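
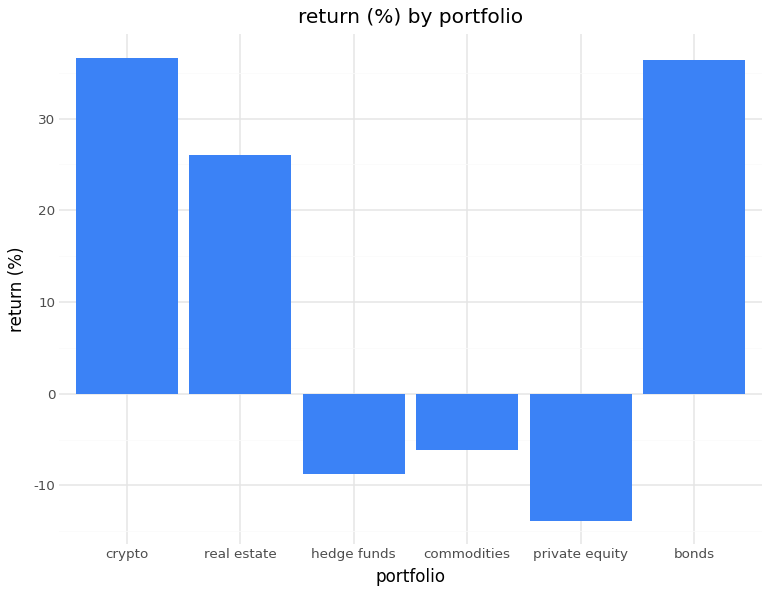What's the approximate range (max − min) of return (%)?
Max crypto ≈ 35, min private equity ≈ -15; range ≈ 50.

≈ 50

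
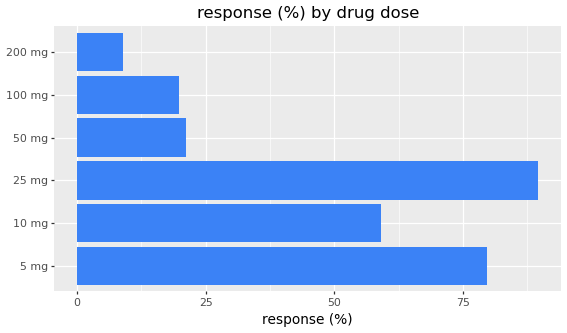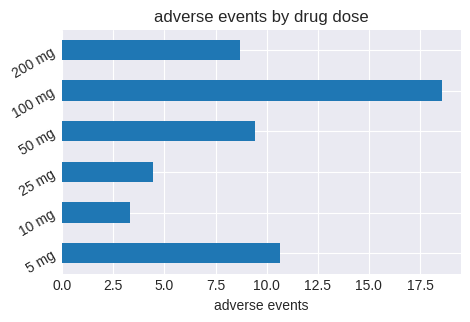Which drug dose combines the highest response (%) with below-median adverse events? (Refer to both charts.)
25 mg

Chart 2 median adverse events ≈ 10; below-median drug doses: 10 mg, 25 mg, 200 mg. Among those, 25 mg has the highest response (%) (≈ 90).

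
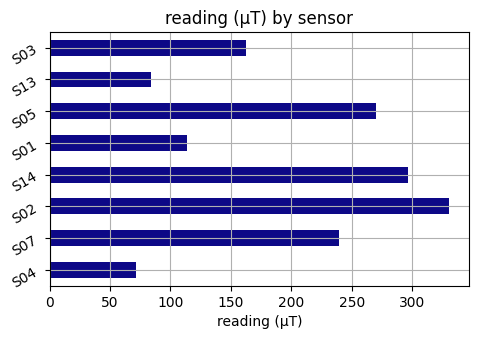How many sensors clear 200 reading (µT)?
4

Above 200: S07, S02, S14, S05.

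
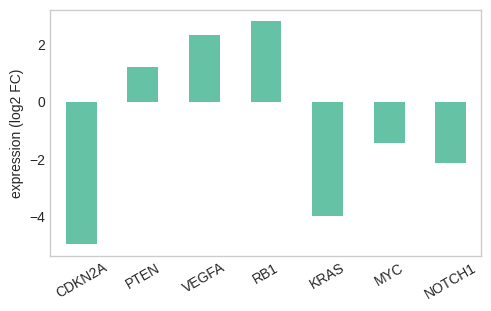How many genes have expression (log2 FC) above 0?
3

Above 0: PTEN, VEGFA, RB1.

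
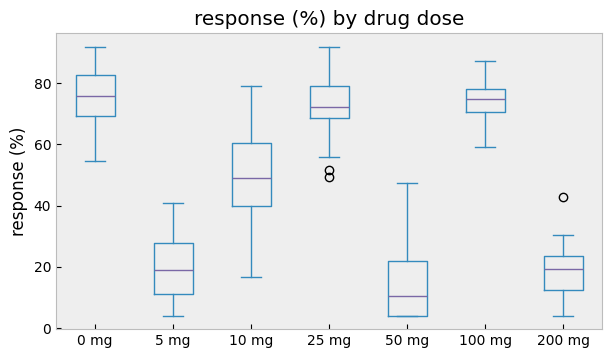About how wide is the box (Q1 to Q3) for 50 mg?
≈ 20

Q3 ≈ 20, Q1 ≈ 0; IQR ≈ 20.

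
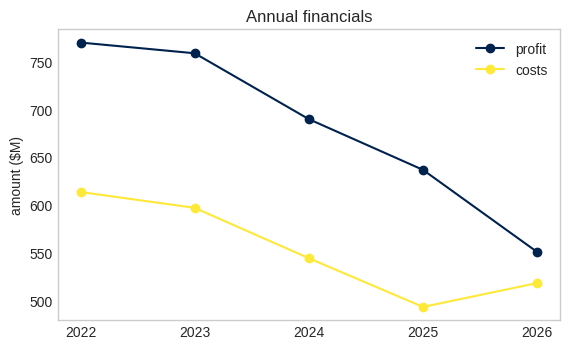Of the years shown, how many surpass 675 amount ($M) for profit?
Above 675: 2022, 2023, 2024.

3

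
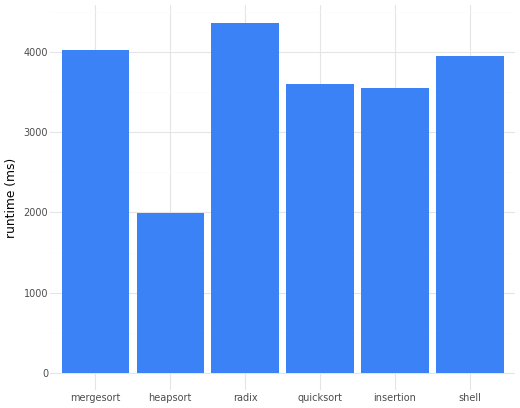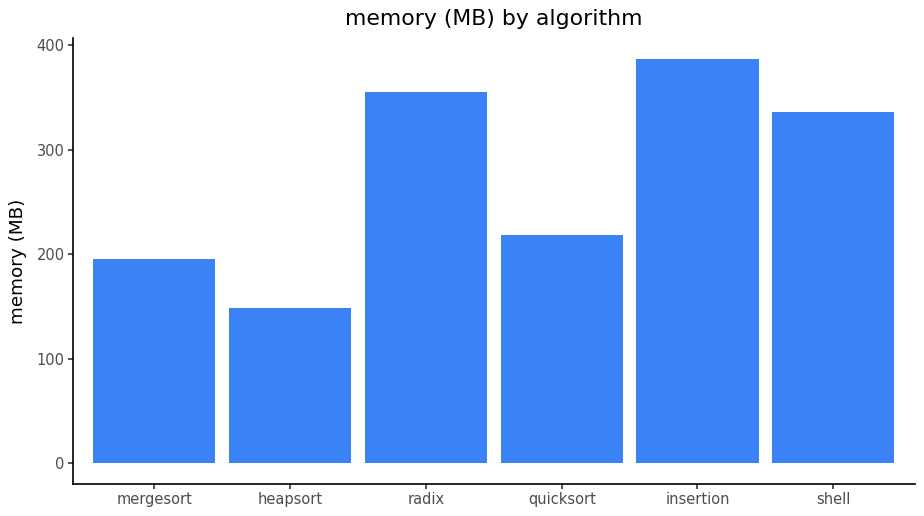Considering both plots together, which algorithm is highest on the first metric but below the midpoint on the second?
Chart 2 median memory (MB) ≈ 300; below-median algorithms: mergesort, heapsort, quicksort. Among those, mergesort has the highest runtime (ms) (≈ 4000).

mergesort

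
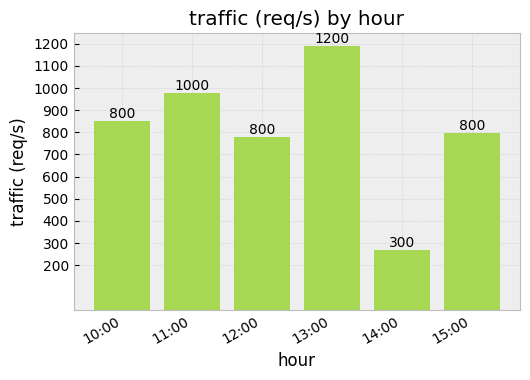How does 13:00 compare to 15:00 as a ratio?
13:00 ≈ 1200, 15:00 ≈ 800; 1200/800 ≈ 1.5.

≈ 1.5×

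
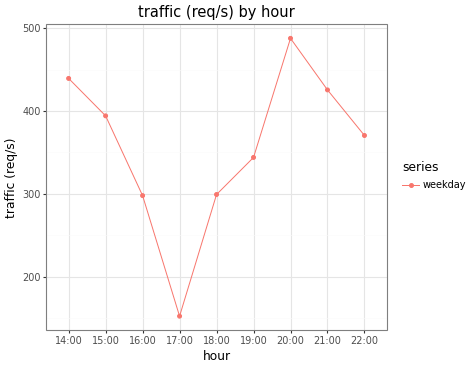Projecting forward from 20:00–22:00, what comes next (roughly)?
Last three: 500, 450, 350 → slope ≈ -75/step → next ≈ 275.

≈ 275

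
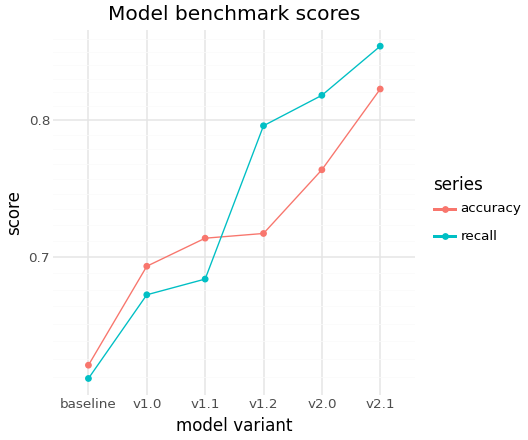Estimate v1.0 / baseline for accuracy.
v1.0 ≈ 0.70, baseline ≈ 0.62; 0.70/0.62 ≈ 1.13.

≈ 1.13×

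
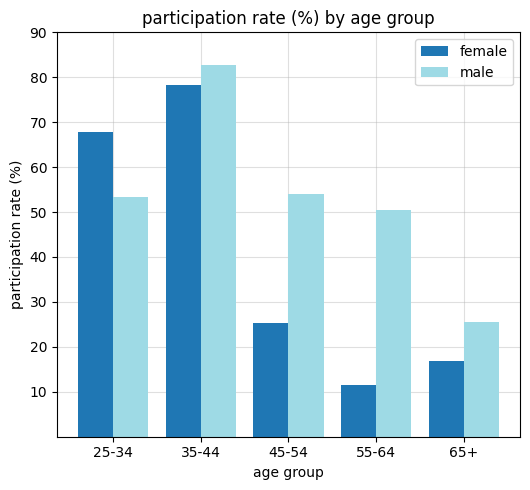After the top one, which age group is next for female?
Top 3 for female: 35-44 ≈ 80, 25-34 ≈ 70, 45-54 ≈ 30.

25-34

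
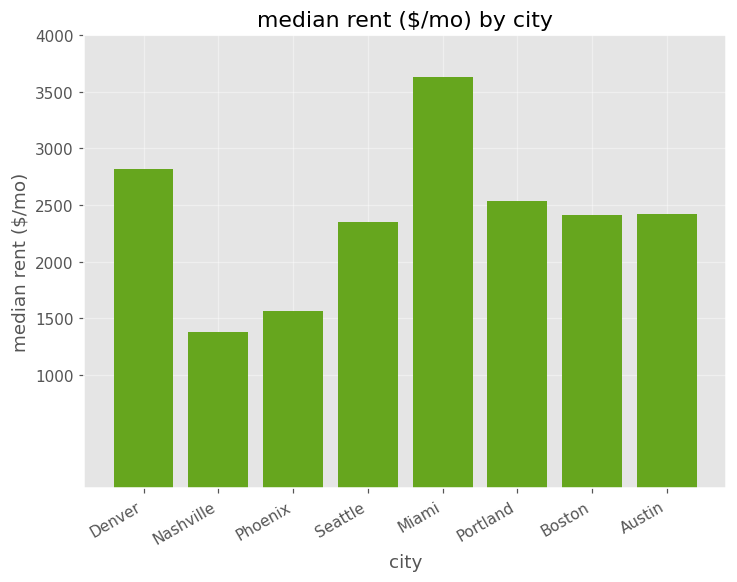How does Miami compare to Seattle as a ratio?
≈ 1.4×

Miami ≈ 3500, Seattle ≈ 2500; 3500/2500 ≈ 1.4.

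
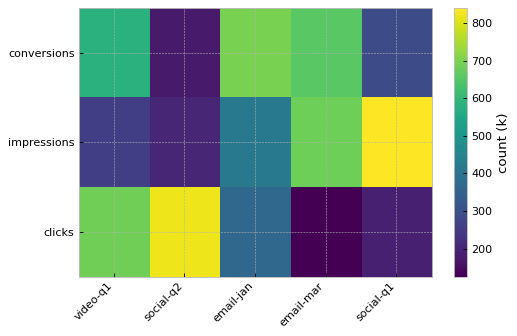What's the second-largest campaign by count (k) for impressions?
Top 3 for impressions: social-q1 ≈ 800, email-mar ≈ 700, email-jan ≈ 400.

email-mar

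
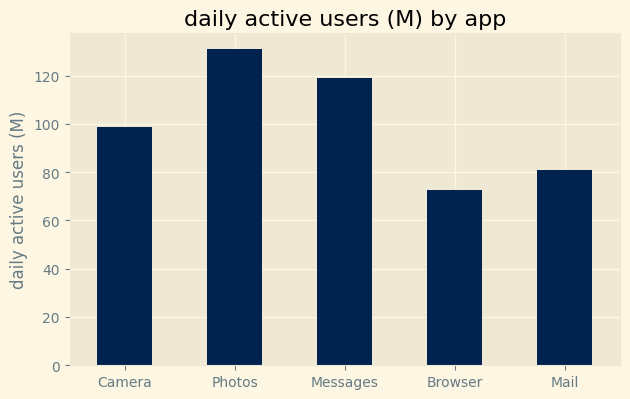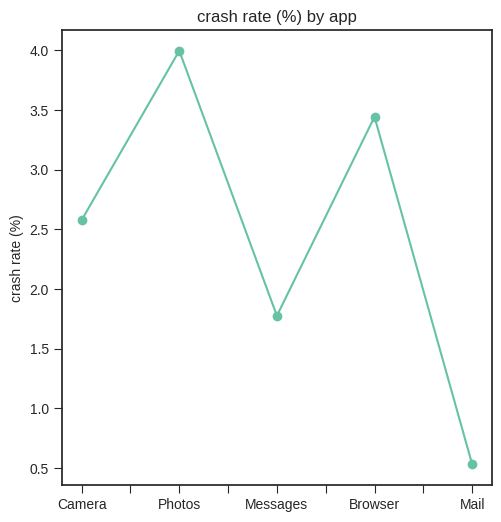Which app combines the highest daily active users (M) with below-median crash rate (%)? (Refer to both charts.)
Chart 2 median crash rate (%) ≈ 2.5; below-median apps: Messages, Mail. Among those, Messages has the highest daily active users (M) (≈ 120).

Messages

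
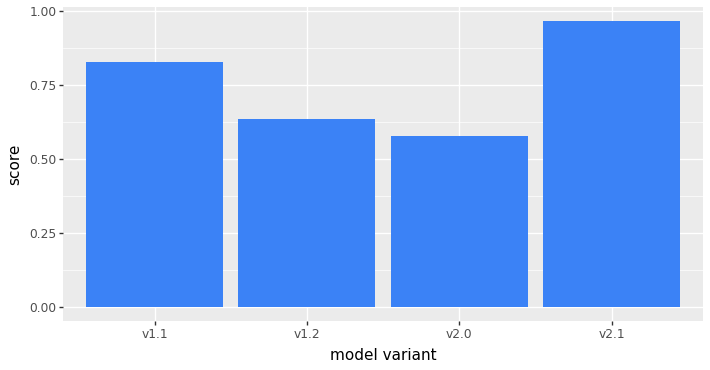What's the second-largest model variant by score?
v1.1

Top 3: v2.1 ≈ 1.0, v1.1 ≈ 0.8, v1.2 ≈ 0.6.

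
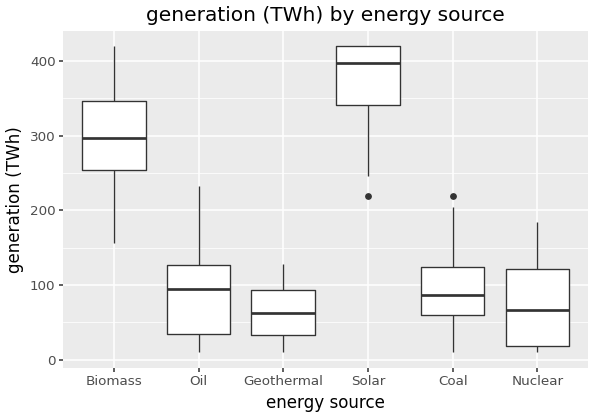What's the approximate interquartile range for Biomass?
≈ 100

Q3 ≈ 350, Q1 ≈ 250; IQR ≈ 100.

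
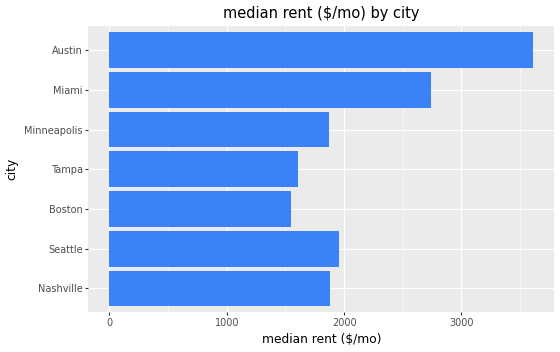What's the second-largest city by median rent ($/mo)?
Top 3: Austin ≈ 3500, Miami ≈ 2500, Seattle ≈ 2000.

Miami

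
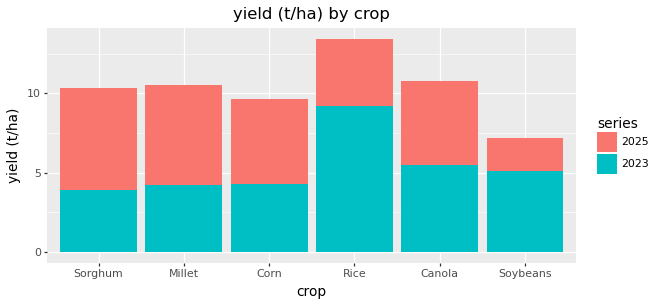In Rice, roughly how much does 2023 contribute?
2023 top ≈ 10, bottom ≈ 0; segment ≈ 10.

≈ 10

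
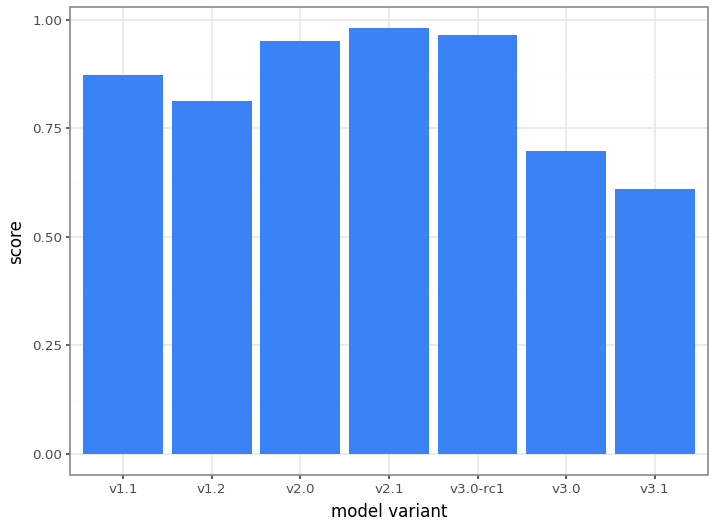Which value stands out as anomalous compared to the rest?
v3.1

v3.1 ≈ 0.6; the rest sit between ≈ 0.7 and ≈ 1.0.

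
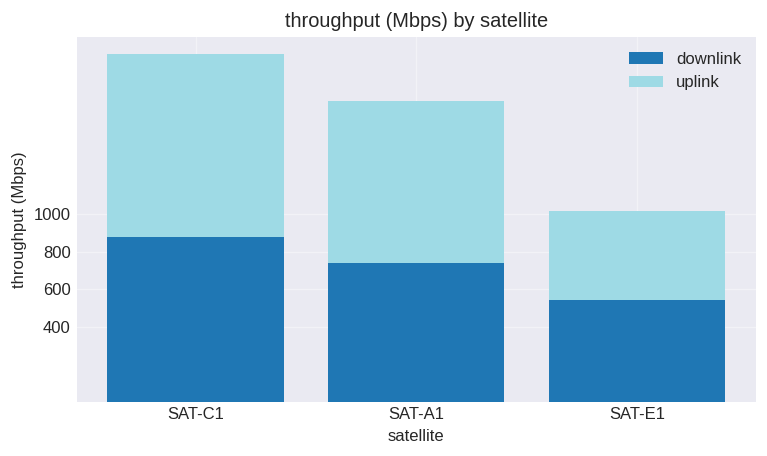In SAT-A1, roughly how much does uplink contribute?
uplink top ≈ 1600, bottom ≈ 800; segment ≈ 800.

≈ 800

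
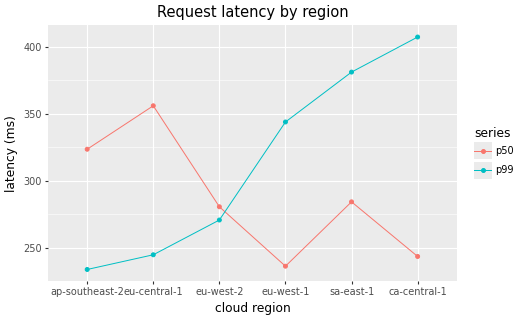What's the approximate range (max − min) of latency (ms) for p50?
≈ 120

Max eu-central-1 ≈ 360, min eu-west-1 ≈ 240; range ≈ 120.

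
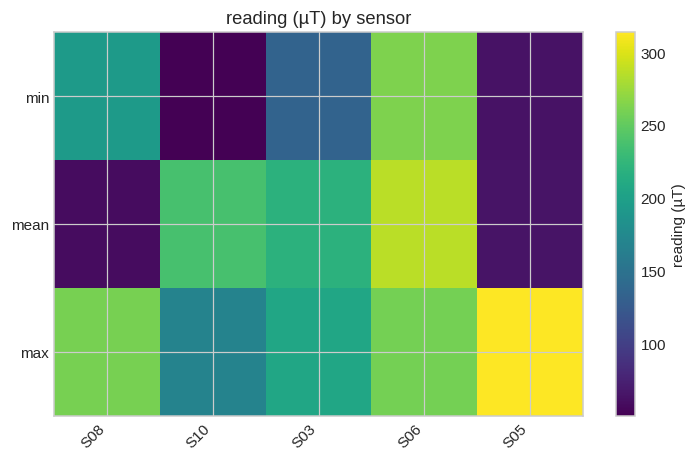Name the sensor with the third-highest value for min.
S03

Top 4 for min: S06 ≈ 275, S08 ≈ 200, S03 ≈ 125, S05 ≈ 75.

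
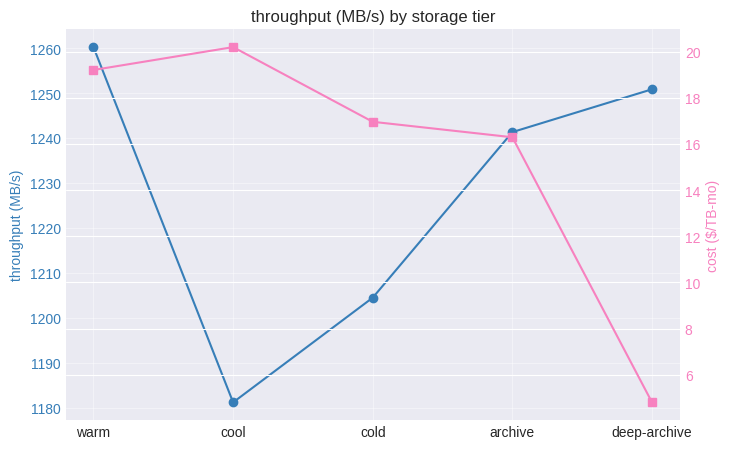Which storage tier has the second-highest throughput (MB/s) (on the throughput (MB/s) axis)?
deep-archive

Top 3 (on the throughput (MB/s) axis): warm ≈ 1260, deep-archive ≈ 1250, archive ≈ 1240.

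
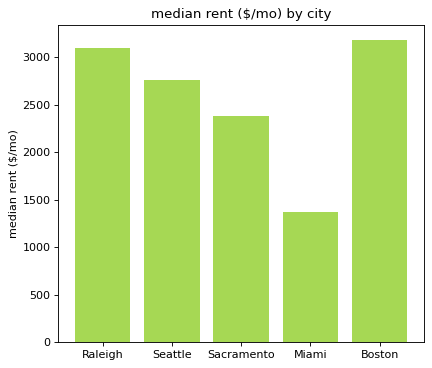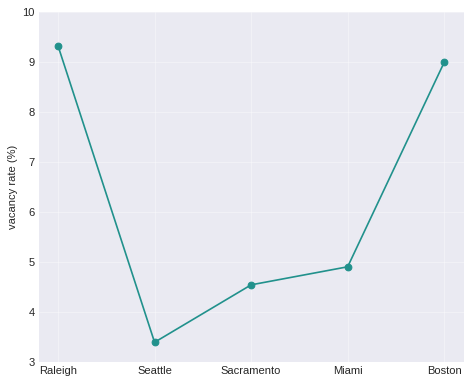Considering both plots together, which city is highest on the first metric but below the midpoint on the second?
Chart 2 median vacancy rate (%) ≈ 5; below-median cities: Seattle, Sacramento. Among those, Seattle has the highest median rent ($/mo) (≈ 3000).

Seattle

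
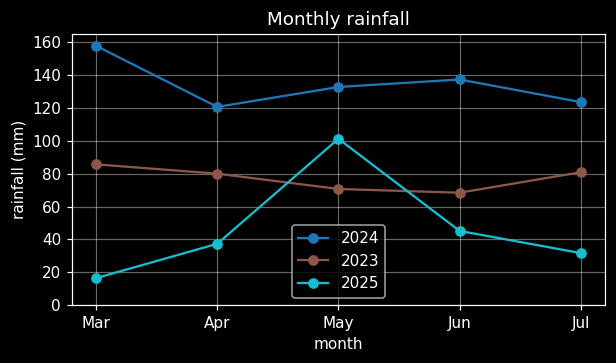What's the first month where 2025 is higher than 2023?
May

Apr: 2025 ≈ 40 vs 2023 ≈ 80 (not yet); May: 2025 ≈ 100 vs 2023 ≈ 80 (first crossover).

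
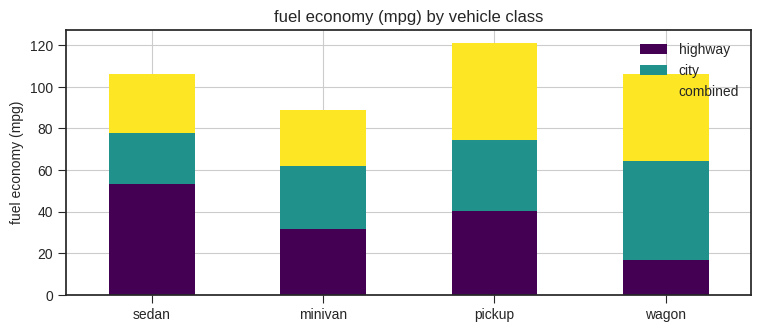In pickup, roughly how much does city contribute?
city top ≈ 80, bottom ≈ 40; segment ≈ 40.

≈ 40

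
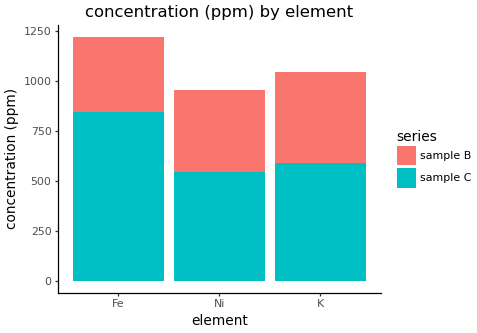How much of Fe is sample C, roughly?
sample C top ≈ 800, bottom ≈ 0; segment ≈ 800.

≈ 800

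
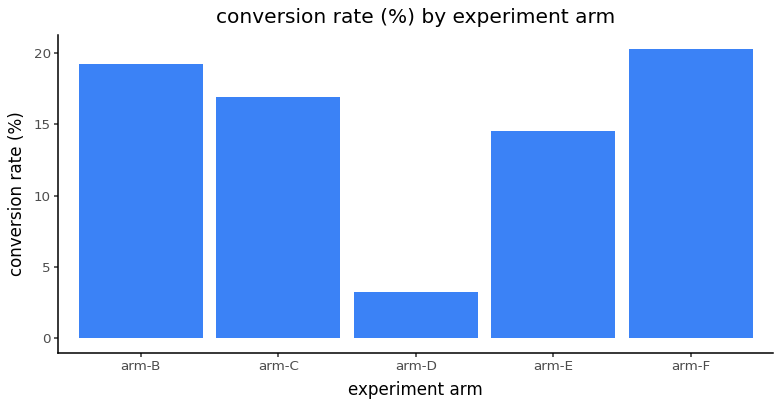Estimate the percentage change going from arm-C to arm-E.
arm-C ≈ 16, arm-E ≈ 14; (14 − 16) / 16 ≈ -12.5%.

≈ -12.5%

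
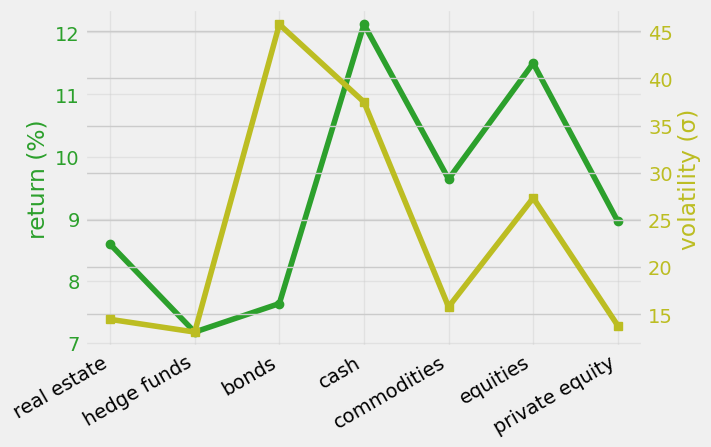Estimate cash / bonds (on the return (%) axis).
cash ≈ 12.0, bonds ≈ 7.5; 12.0/7.5 ≈ 1.6.

≈ 1.6×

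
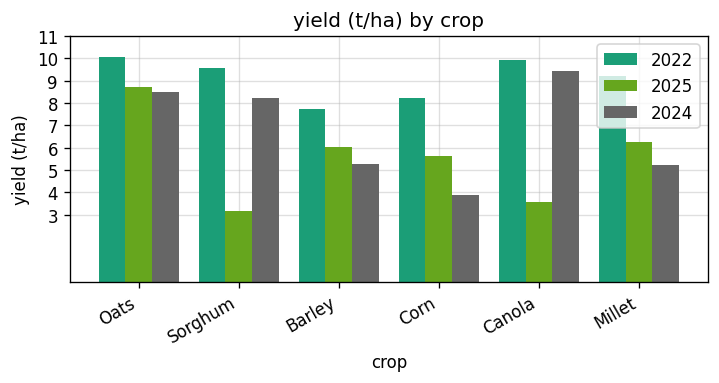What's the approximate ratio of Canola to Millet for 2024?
Canola ≈ 9, Millet ≈ 5; 9/5 ≈ 1.8.

≈ 1.8×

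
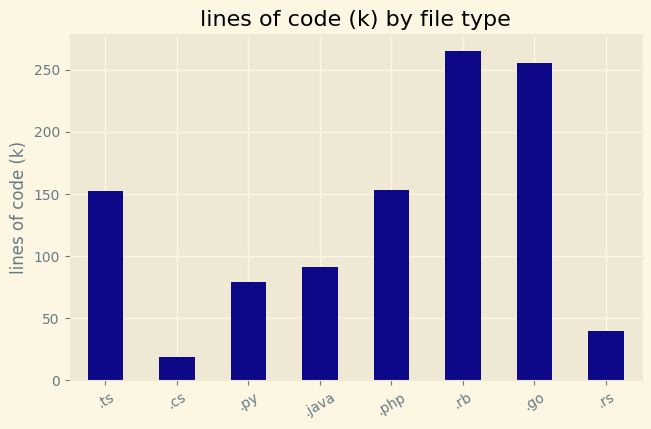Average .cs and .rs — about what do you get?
≈ 38

(25 + 50) / 2 ≈ 38.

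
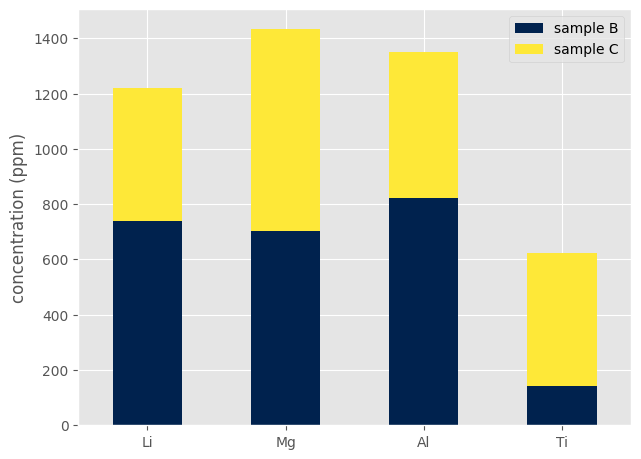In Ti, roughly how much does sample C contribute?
sample C top ≈ 600, bottom ≈ 200; segment ≈ 400.

≈ 400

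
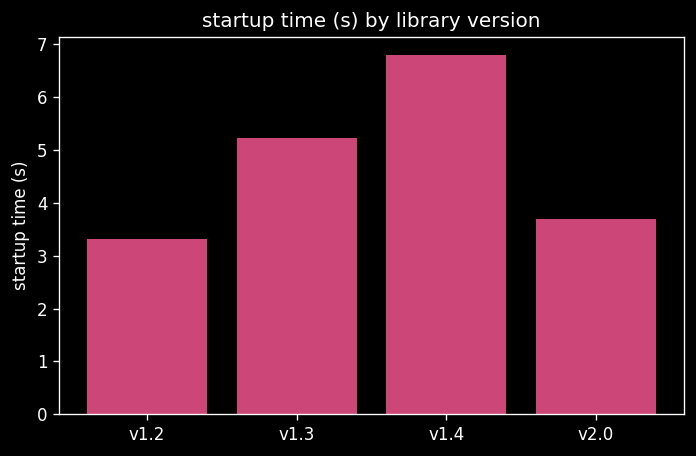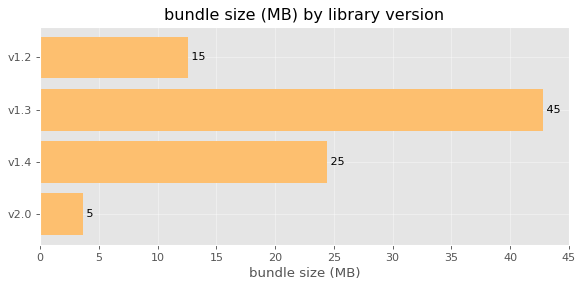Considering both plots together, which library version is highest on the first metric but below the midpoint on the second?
Chart 2 median bundle size (MB) ≈ 20; below-median library versions: v1.2, v2.0. Among those, v2.0 has the highest startup time (s) (≈ 4).

v2.0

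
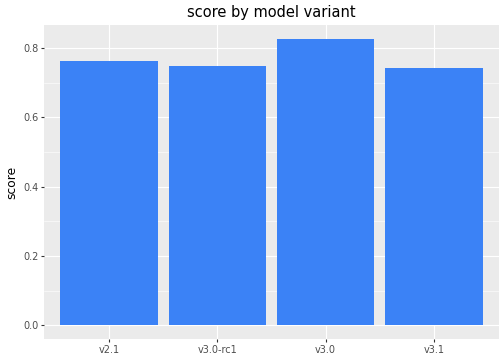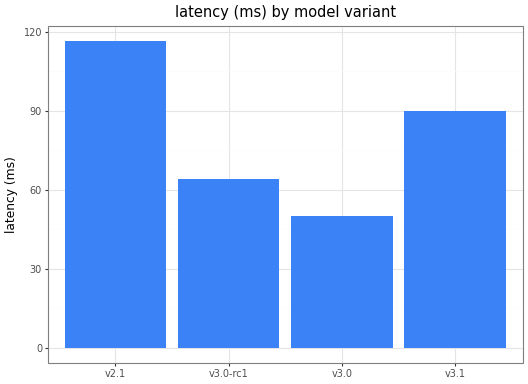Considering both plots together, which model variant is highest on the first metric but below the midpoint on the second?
Chart 2 median latency (ms) ≈ 80; below-median model variants: v3.0-rc1, v3.0. Among those, v3.0 has the highest score (≈ 0.8).

v3.0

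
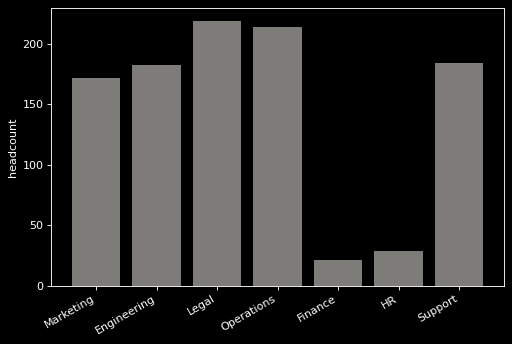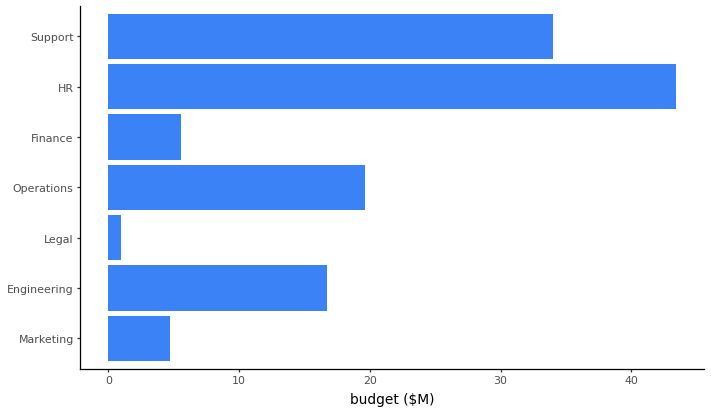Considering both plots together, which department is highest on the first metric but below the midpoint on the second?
Chart 2 median budget ($M) ≈ 15; below-median departments: Marketing, Legal, Finance. Among those, Legal has the highest headcount (≈ 225).

Legal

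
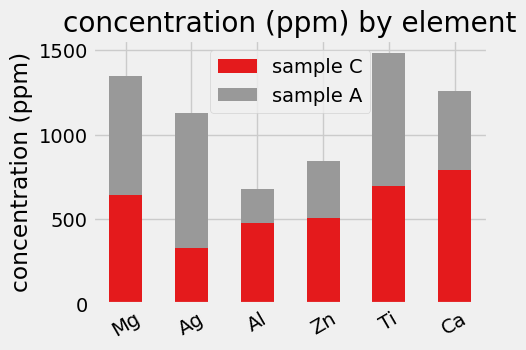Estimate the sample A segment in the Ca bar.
≈ 400

sample A top ≈ 1200, bottom ≈ 800; segment ≈ 400.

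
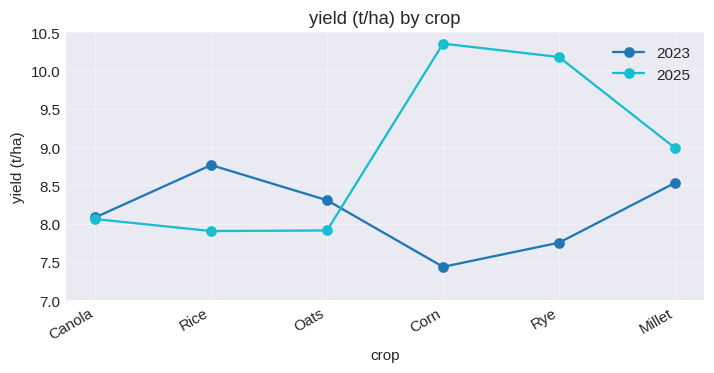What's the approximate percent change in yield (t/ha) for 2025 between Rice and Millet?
≈ +12.5%

Rice ≈ 8.0, Millet ≈ 9.0; (9.0 − 8.0) / 8.0 ≈ +12.5%.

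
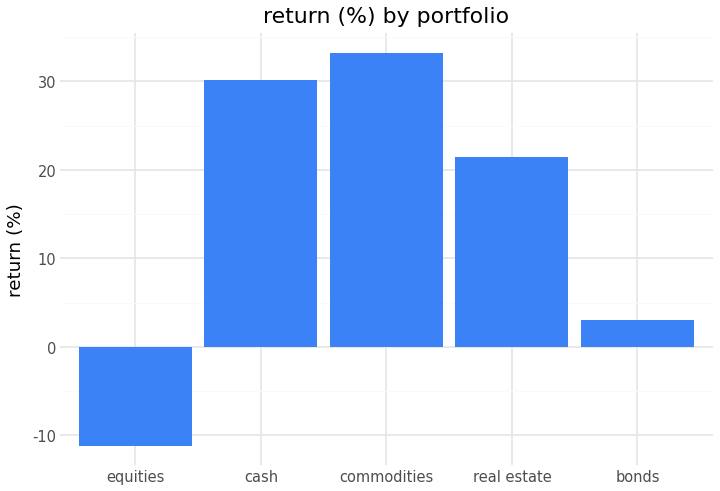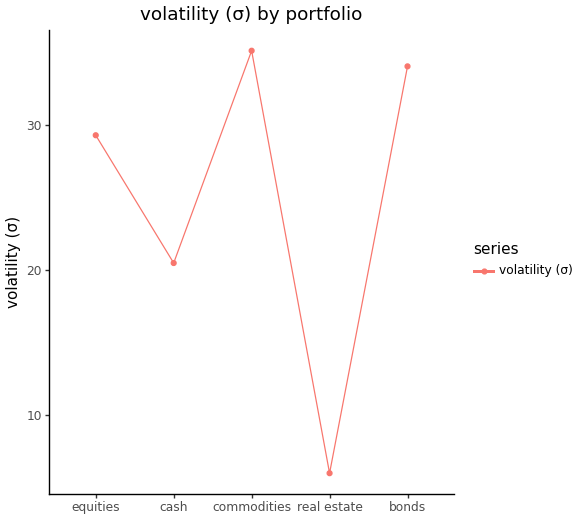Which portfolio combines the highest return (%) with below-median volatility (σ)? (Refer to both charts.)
Chart 2 median volatility (σ) ≈ 30; below-median portfolios: cash, real estate. Among those, cash has the highest return (%) (≈ 30).

cash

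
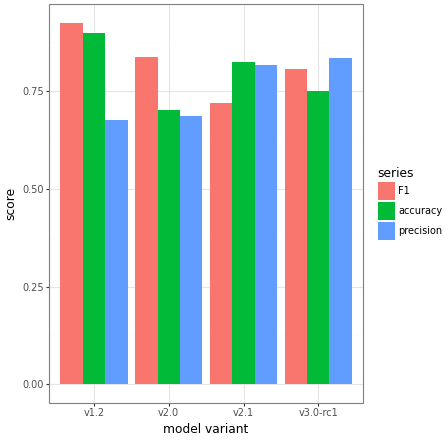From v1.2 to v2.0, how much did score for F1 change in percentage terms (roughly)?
v1.2 ≈ 0.9, v2.0 ≈ 0.8; (0.8 − 0.9) / 0.9 ≈ -11.1%.

≈ -11.1%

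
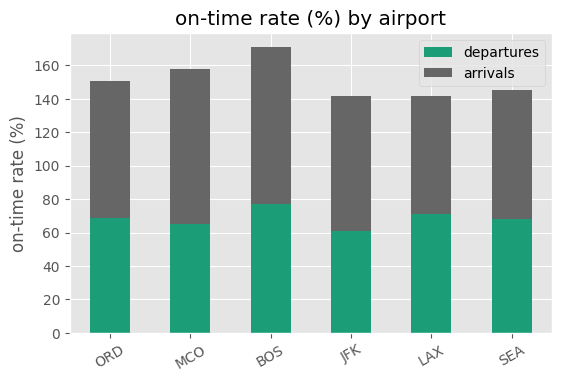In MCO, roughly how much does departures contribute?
departures top ≈ 60, bottom ≈ 0; segment ≈ 60.

≈ 60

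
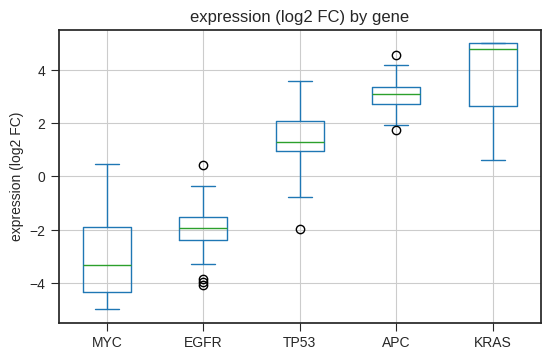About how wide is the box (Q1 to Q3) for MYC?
Q3 ≈ -2, Q1 ≈ -4; IQR ≈ 2.

≈ 2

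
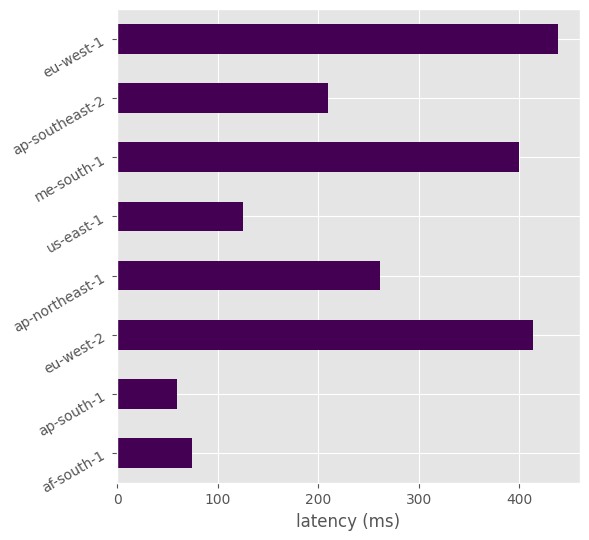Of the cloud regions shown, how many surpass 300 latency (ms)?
3

Above 300: eu-west-2, me-south-1, eu-west-1.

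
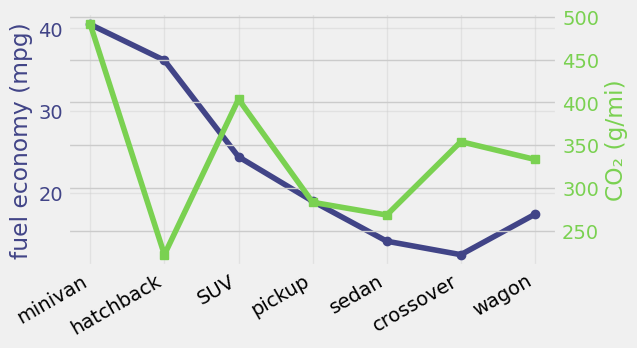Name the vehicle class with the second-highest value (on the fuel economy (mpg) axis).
hatchback

Top 3 (on the fuel economy (mpg) axis): minivan ≈ 40, hatchback ≈ 35, SUV ≈ 25.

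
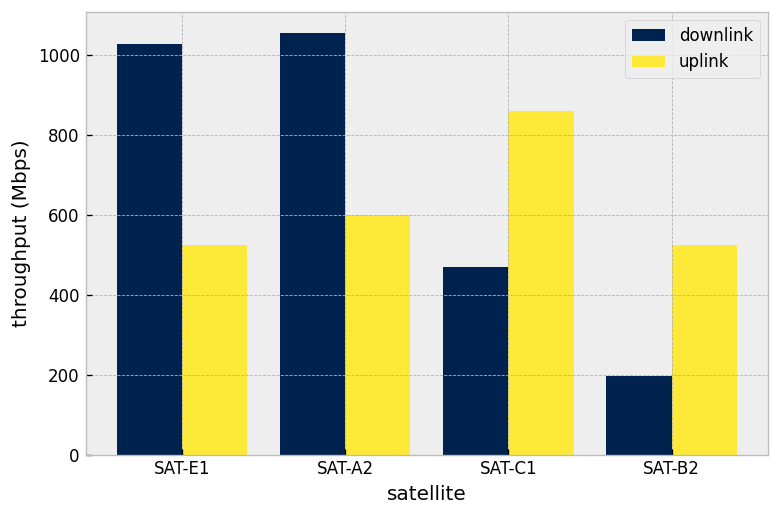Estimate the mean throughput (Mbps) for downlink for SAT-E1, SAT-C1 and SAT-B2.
(1000 + 500 + 200) / 3 ≈ 567.

≈ 567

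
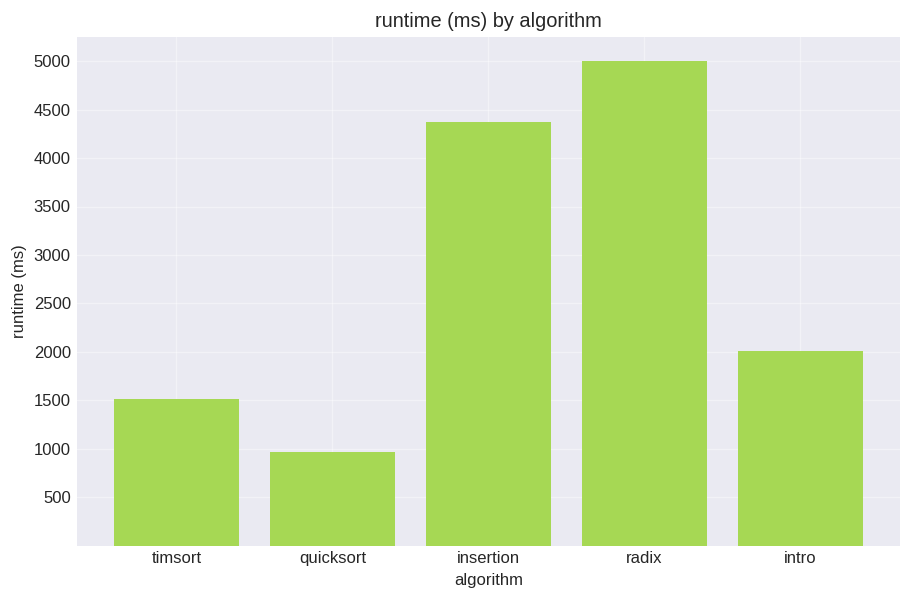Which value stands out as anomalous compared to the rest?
radix ≈ 5000; the rest sit between ≈ 1000 and ≈ 4500.

radix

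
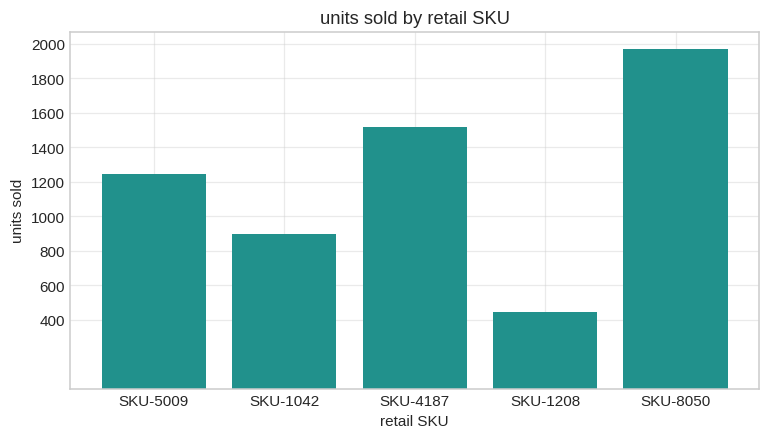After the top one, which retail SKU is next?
SKU-4187

Top 3: SKU-8050 ≈ 2000, SKU-4187 ≈ 1600, SKU-5009 ≈ 1200.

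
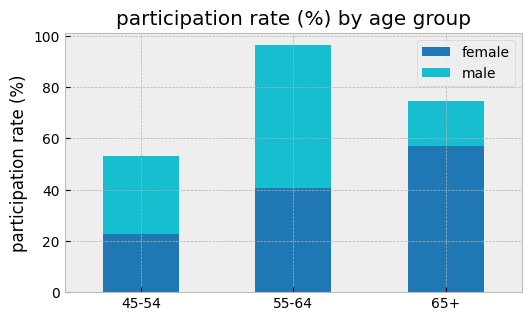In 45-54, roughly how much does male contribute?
≈ 30

male top ≈ 50, bottom ≈ 20; segment ≈ 30.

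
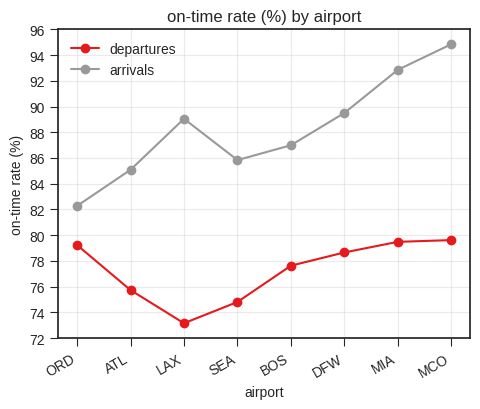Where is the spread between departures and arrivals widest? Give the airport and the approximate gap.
LAX: departures ≈ 74, arrivals ≈ 90 → gap ≈ 16. Next-largest (MCO) is only ≈ 14.

LAX, ≈ 16 %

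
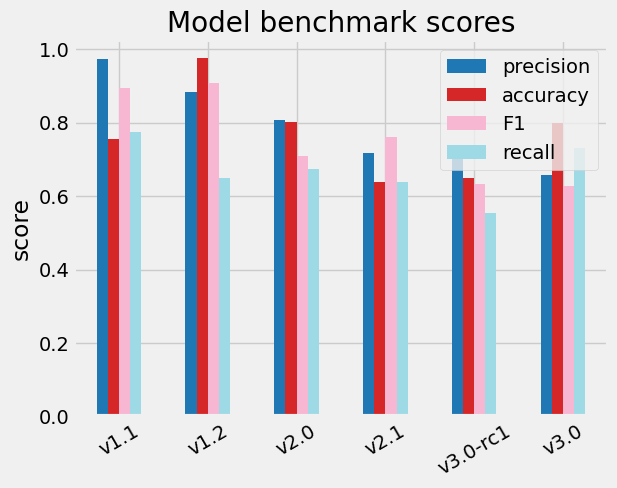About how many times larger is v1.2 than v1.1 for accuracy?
≈ 1.25×

v1.2 ≈ 1.0, v1.1 ≈ 0.8; 1.0/0.8 ≈ 1.25.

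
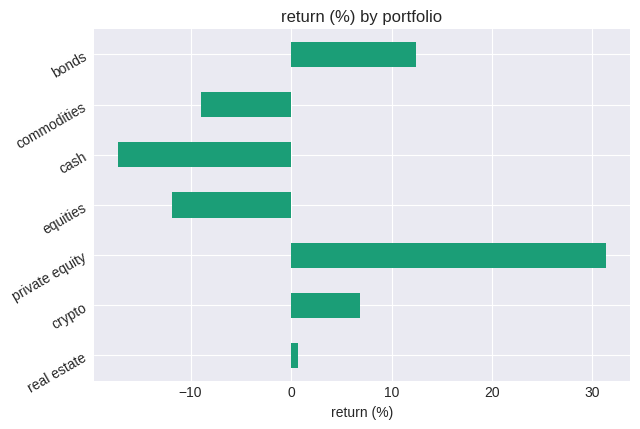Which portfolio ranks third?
Top 4: private equity ≈ 30, bonds ≈ 10, crypto ≈ 5, real estate ≈ 0.

crypto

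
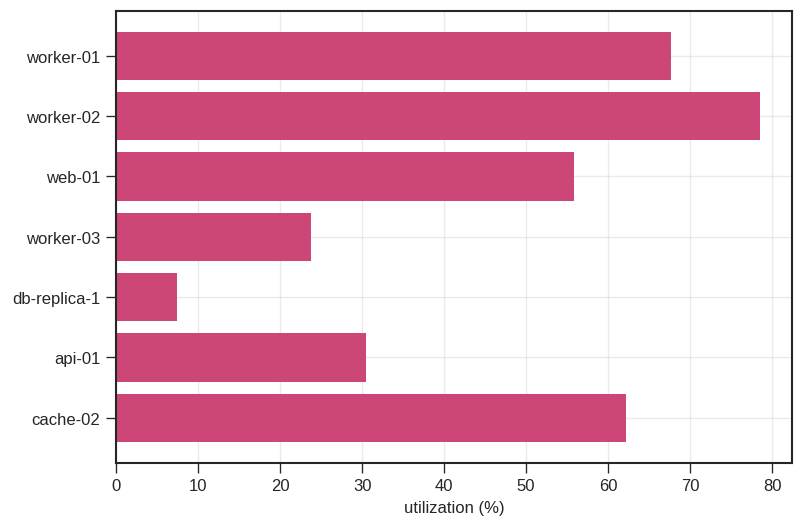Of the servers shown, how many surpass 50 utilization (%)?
4

Above 50: worker-01, worker-02, web-01, cache-02.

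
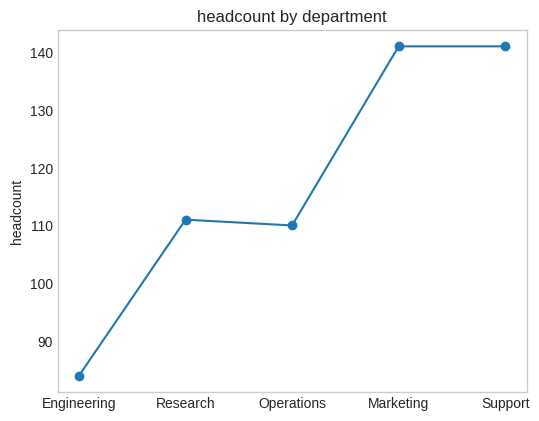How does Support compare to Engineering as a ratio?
≈ 1.65×

Support ≈ 140, Engineering ≈ 85; 140/85 ≈ 1.65.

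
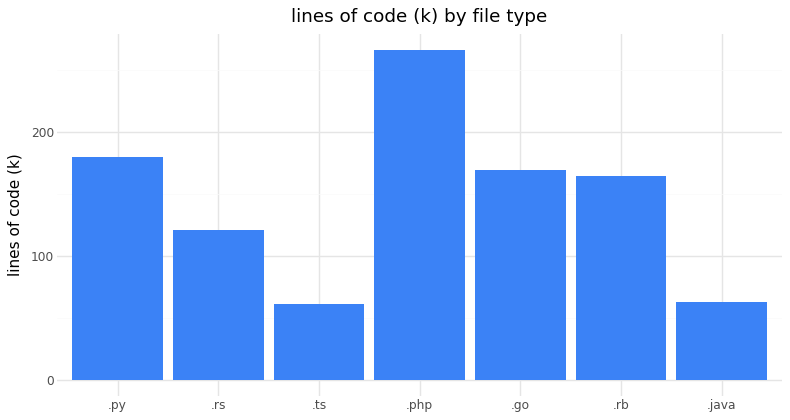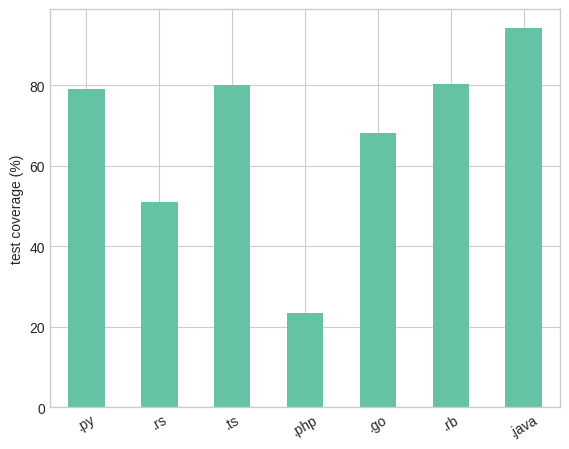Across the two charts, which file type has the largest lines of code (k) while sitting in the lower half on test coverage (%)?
.php

Chart 2 median test coverage (%) ≈ 80; below-median file types: .rs, .php, .go. Among those, .php has the highest lines of code (k) (≈ 275).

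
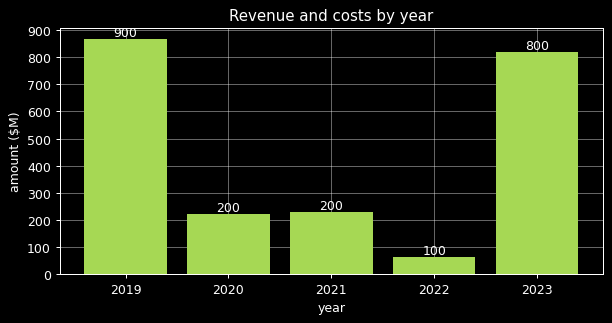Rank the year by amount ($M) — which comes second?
Top 3: 2019 ≈ 900, 2023 ≈ 800, 2021 ≈ 200.

2023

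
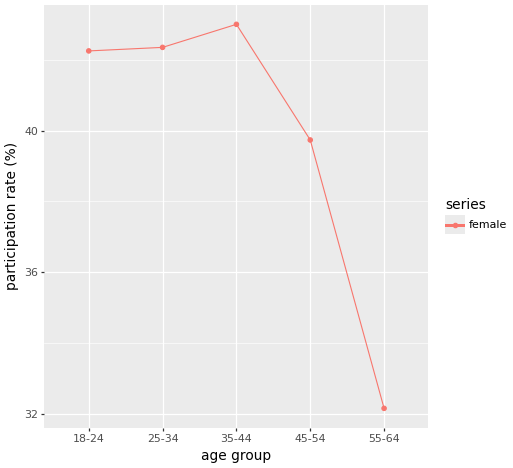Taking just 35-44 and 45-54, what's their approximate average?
≈ 42

(43 + 40) / 2 ≈ 42.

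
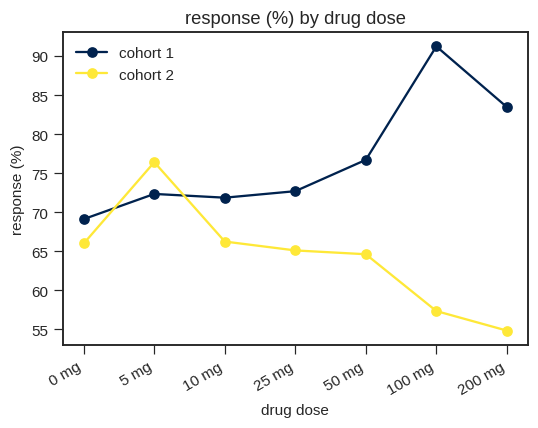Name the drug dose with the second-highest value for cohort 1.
Top 3 for cohort 1: 100 mg ≈ 90, 200 mg ≈ 85, 50 mg ≈ 75.

200 mg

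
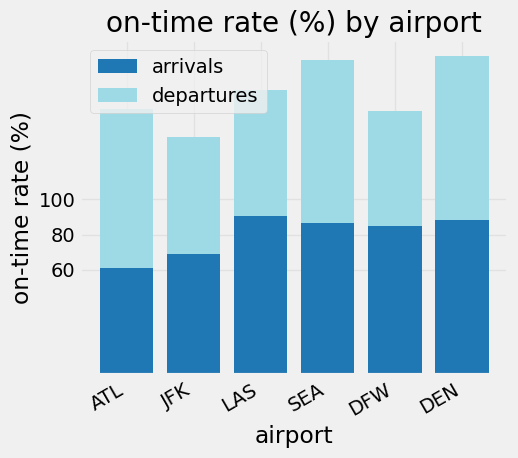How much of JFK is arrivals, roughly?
arrivals top ≈ 60, bottom ≈ 0; segment ≈ 60.

≈ 60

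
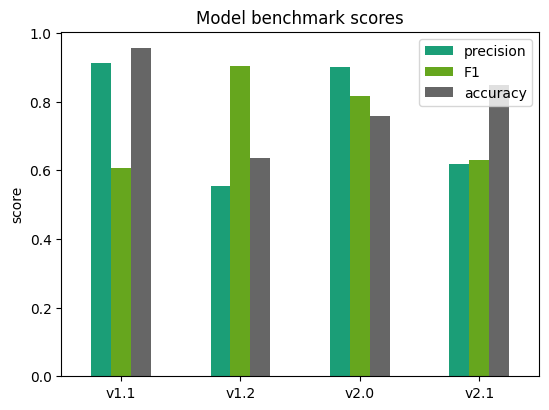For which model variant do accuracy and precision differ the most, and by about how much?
v2.1: accuracy ≈ 0.8, precision ≈ 0.6 → gap ≈ 0.2. Next-largest (v2.0) is only ≈ 0.1.

v2.1, ≈ 0.2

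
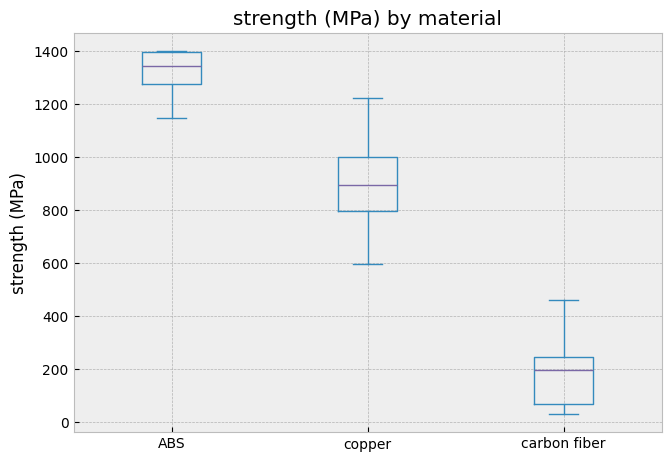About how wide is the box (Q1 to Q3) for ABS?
Q3 ≈ 1400, Q1 ≈ 1300; IQR ≈ 100.

≈ 100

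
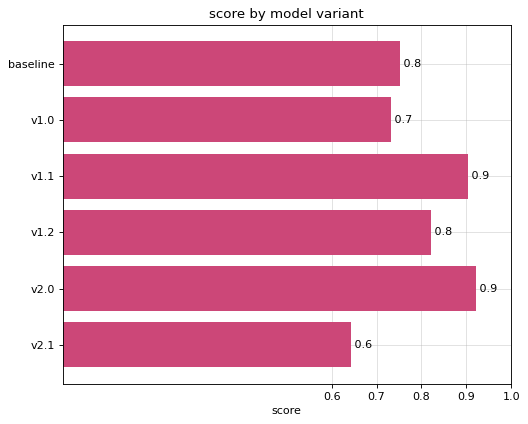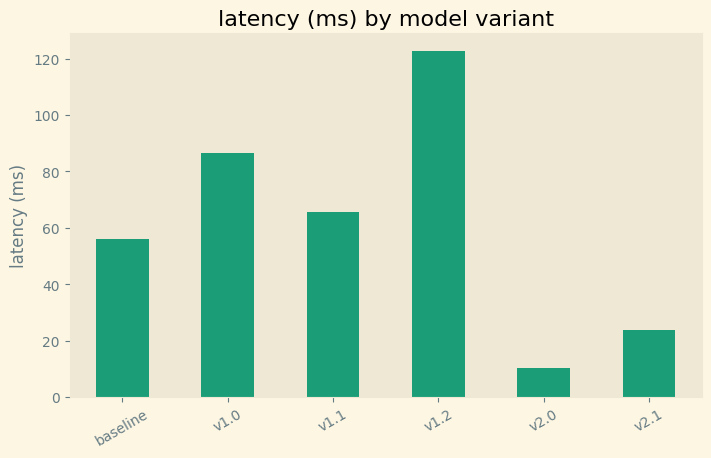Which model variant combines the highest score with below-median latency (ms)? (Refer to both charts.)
Chart 2 median latency (ms) ≈ 60; below-median model variants: baseline, v2.0, v2.1. Among those, v2.0 has the highest score (≈ 0.9).

v2.0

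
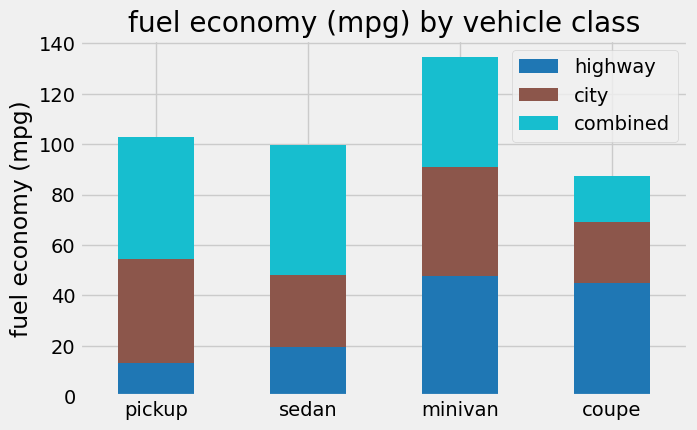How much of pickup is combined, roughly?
combined top ≈ 100, bottom ≈ 60; segment ≈ 40.

≈ 40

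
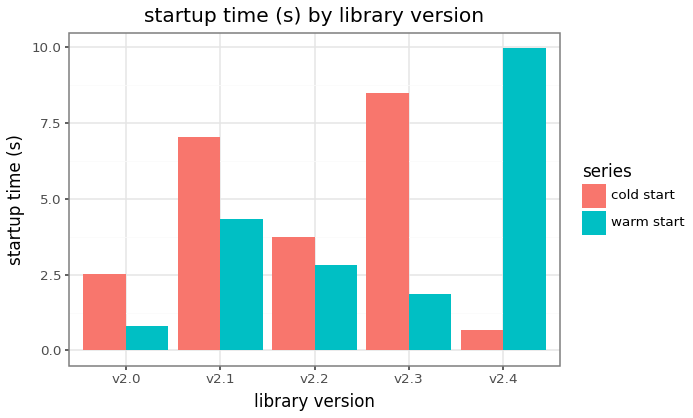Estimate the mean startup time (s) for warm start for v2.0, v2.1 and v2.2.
(1 + 4 + 3) / 3 ≈ 3.

≈ 3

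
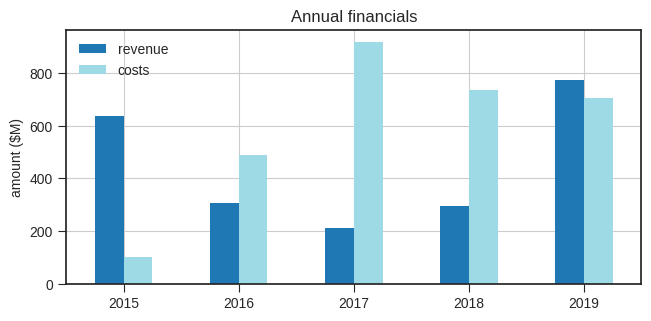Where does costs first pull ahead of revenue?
2016

2015: costs ≈ 100 vs revenue ≈ 600 (not yet); 2016: costs ≈ 500 vs revenue ≈ 300 (first crossover).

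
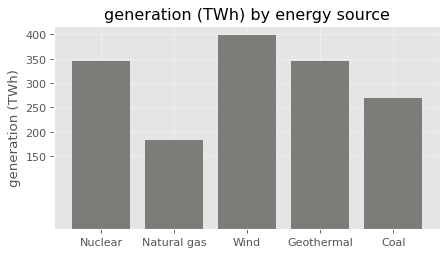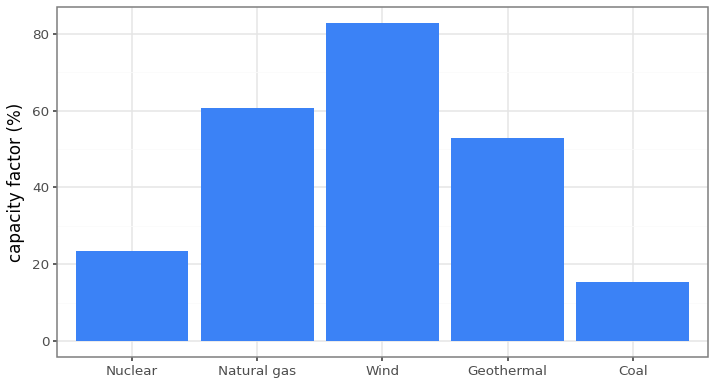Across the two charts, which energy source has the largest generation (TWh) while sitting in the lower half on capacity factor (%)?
Nuclear

Chart 2 median capacity factor (%) ≈ 50; below-median energy sources: Nuclear, Coal. Among those, Nuclear has the highest generation (TWh) (≈ 350).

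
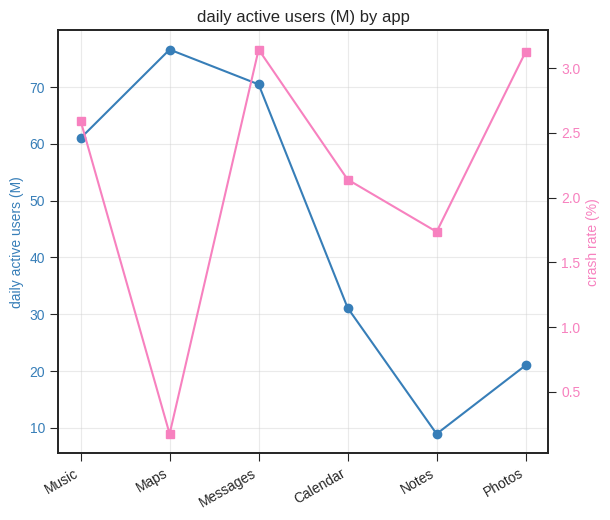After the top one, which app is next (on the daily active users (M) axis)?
Messages

Top 3 (on the daily active users (M) axis): Maps ≈ 80, Messages ≈ 70, Music ≈ 60.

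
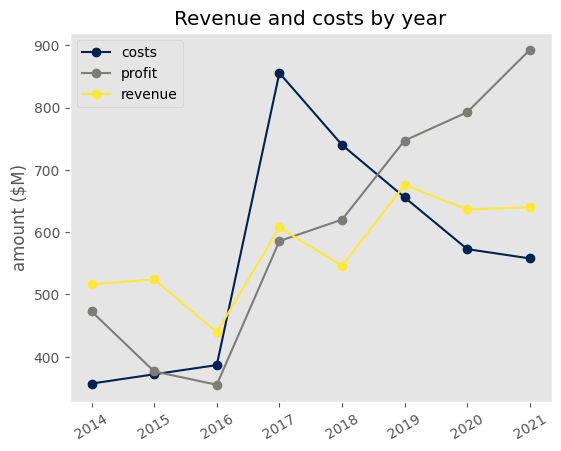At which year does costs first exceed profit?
2016

2015: costs ≈ 350 vs profit ≈ 400 (not yet); 2016: costs ≈ 400 vs profit ≈ 350 (first crossover).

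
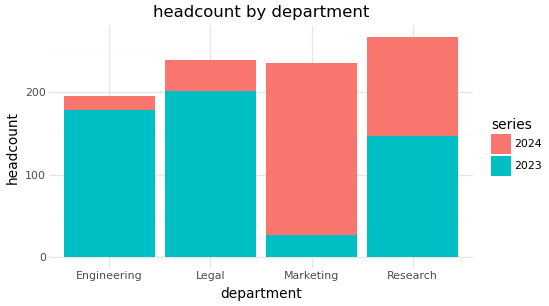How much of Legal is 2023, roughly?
≈ 200

2023 top ≈ 200, bottom ≈ 0; segment ≈ 200.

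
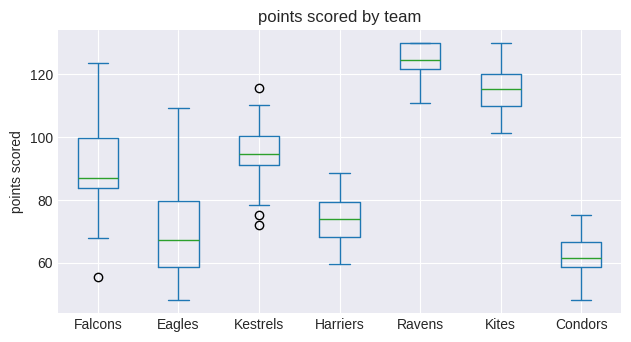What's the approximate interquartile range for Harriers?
Q3 ≈ 80, Q1 ≈ 70; IQR ≈ 10.

≈ 10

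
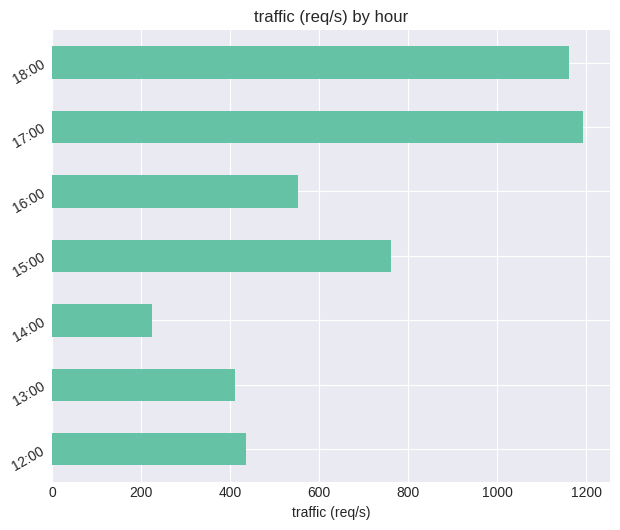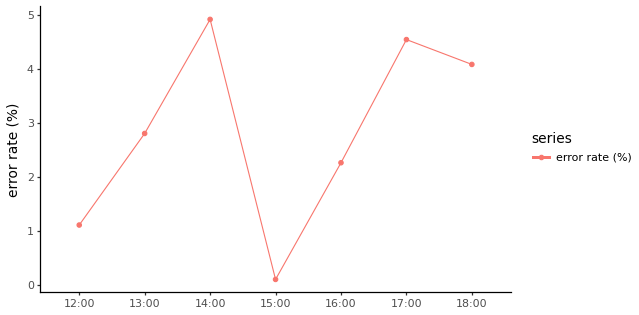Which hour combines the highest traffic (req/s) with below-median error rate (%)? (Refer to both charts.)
15:00

Chart 2 median error rate (%) ≈ 3; below-median hours: 12:00, 15:00, 16:00. Among those, 15:00 has the highest traffic (req/s) (≈ 800).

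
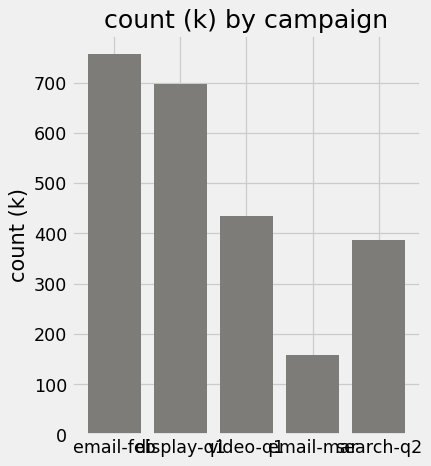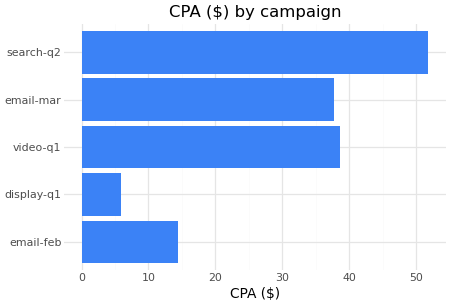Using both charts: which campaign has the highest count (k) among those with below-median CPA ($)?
email-feb

Chart 2 median CPA ($) ≈ 40; below-median campaigns: email-feb, display-q1. Among those, email-feb has the highest count (k) (≈ 800).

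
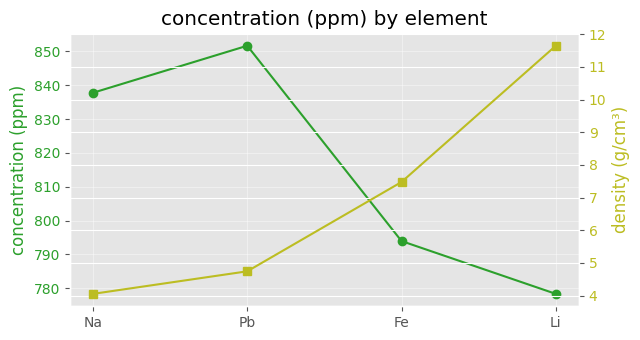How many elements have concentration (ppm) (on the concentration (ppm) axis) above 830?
2

Above 830: Na, Pb.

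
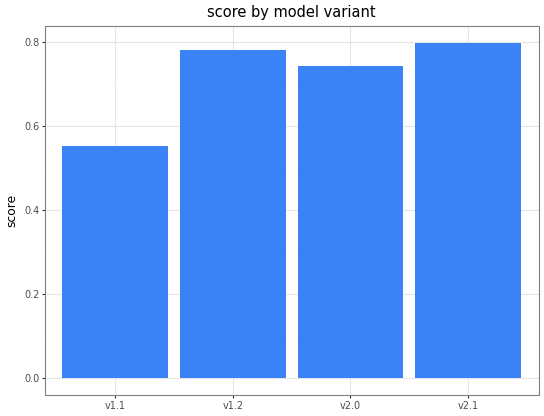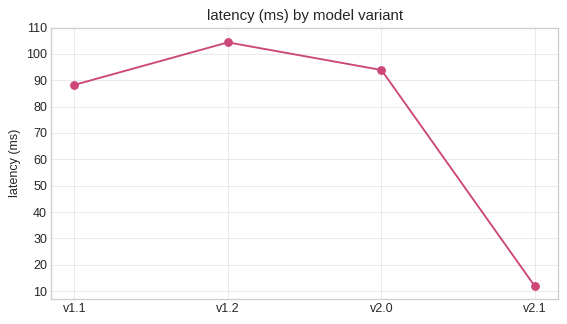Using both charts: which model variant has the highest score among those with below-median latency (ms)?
Chart 2 median latency (ms) ≈ 90; below-median model variants: v1.1, v2.1. Among those, v2.1 has the highest score (≈ 0.8).

v2.1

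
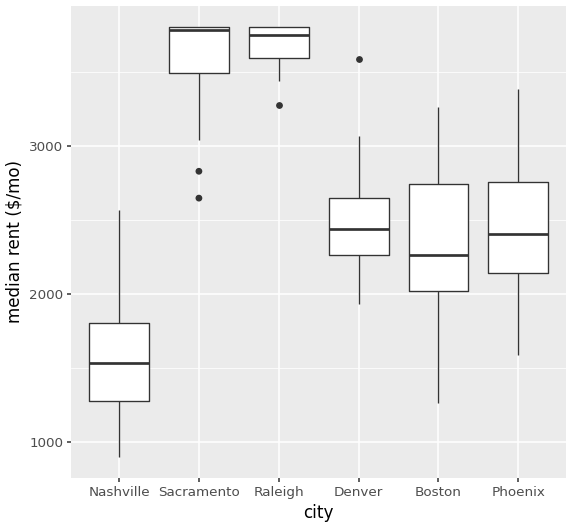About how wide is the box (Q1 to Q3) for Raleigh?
≈ 200

Q3 ≈ 3800, Q1 ≈ 3600; IQR ≈ 200.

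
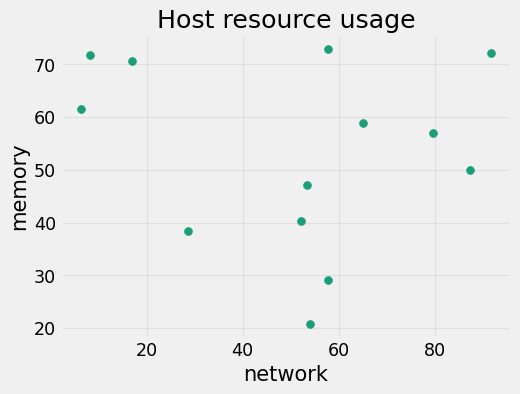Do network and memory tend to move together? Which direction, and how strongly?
Points are roughly uncorrelated; weak (|r| ≈ 0.1).

no clear correlation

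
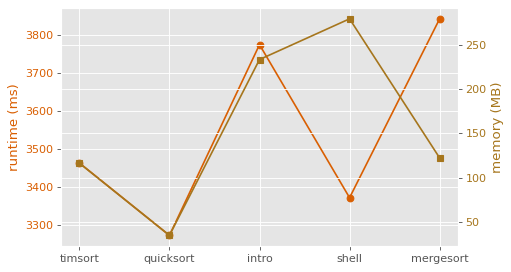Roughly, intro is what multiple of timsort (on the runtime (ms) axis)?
≈ 1.09×

intro ≈ 3750, timsort ≈ 3450; 3750/3450 ≈ 1.09.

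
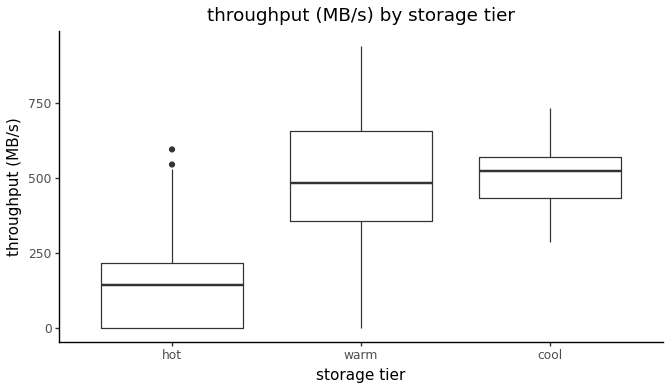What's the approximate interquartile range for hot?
≈ 200

Q3 ≈ 200, Q1 ≈ 0; IQR ≈ 200.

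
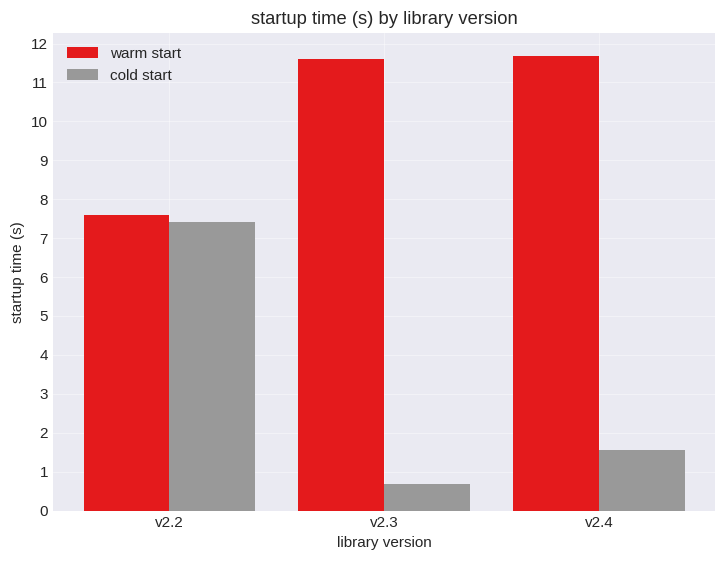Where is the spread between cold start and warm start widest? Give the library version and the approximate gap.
v2.3: cold start ≈ 1, warm start ≈ 12 → gap ≈ 11. Next-largest (v2.4) is only ≈ 10.

v2.3, ≈ 11 s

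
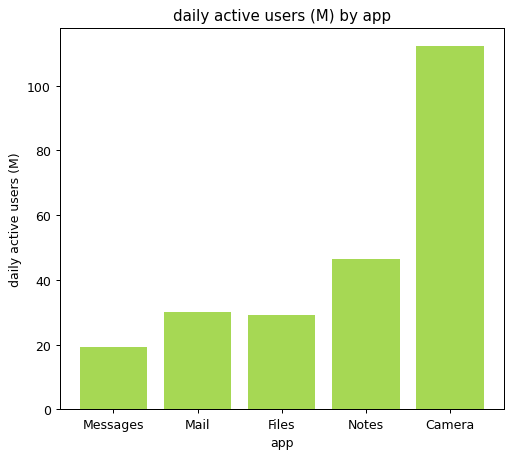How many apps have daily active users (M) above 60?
1

Above 60: Camera.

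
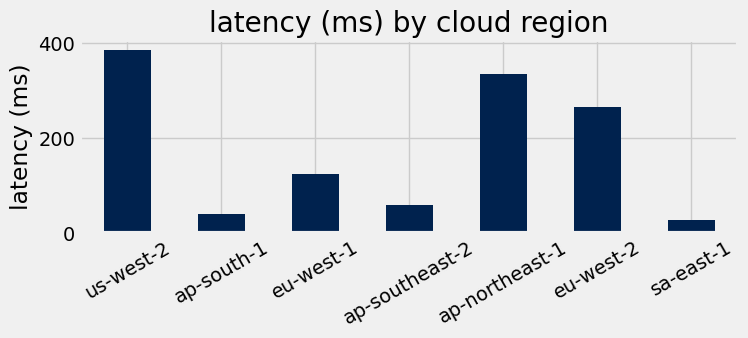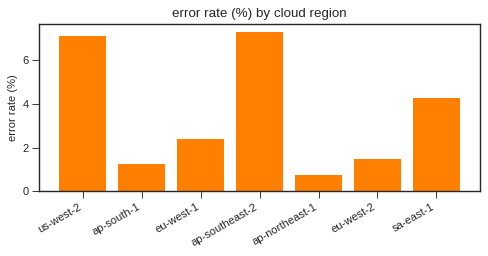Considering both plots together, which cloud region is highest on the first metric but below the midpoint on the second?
ap-northeast-1

Chart 2 median error rate (%) ≈ 2; below-median cloud regions: ap-south-1, ap-northeast-1, eu-west-2. Among those, ap-northeast-1 has the highest latency (ms) (≈ 350).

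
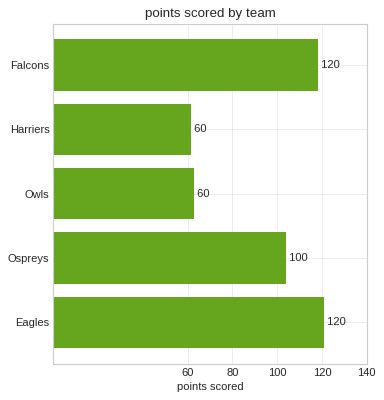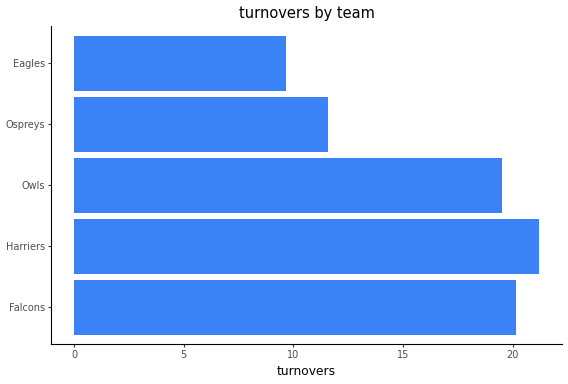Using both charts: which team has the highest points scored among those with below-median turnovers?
Eagles

Chart 2 median turnovers ≈ 20; below-median teams: Ospreys, Eagles. Among those, Eagles has the highest points scored (≈ 120).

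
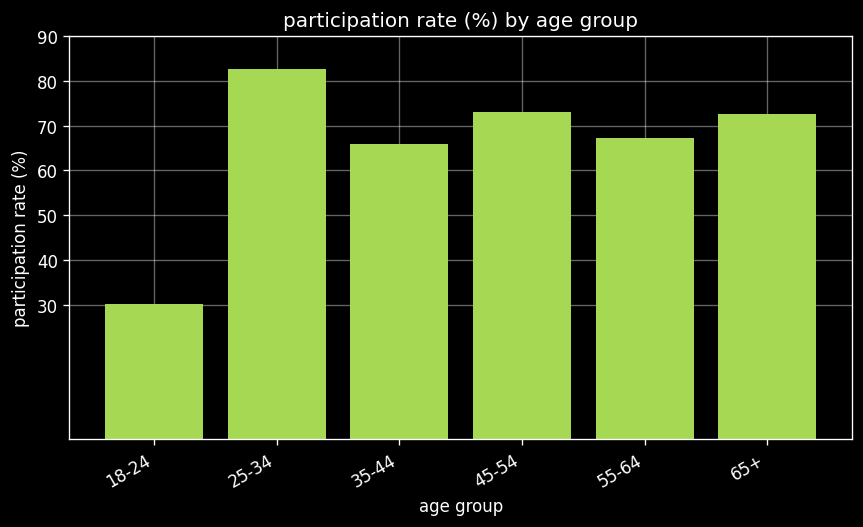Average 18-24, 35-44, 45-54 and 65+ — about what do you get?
≈ 60

(30 + 70 + 70 + 70) / 4 ≈ 60.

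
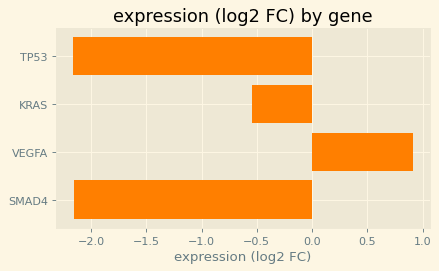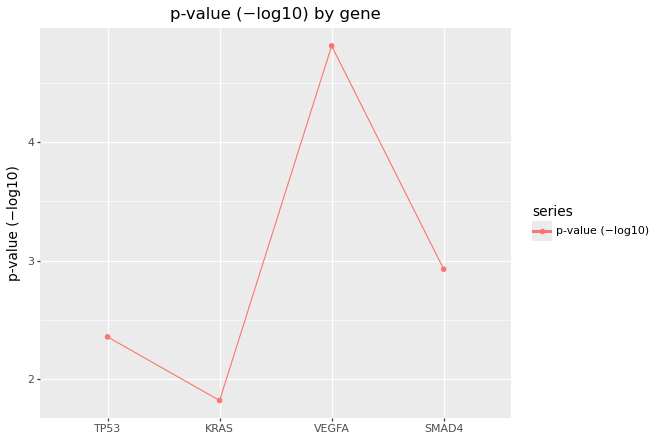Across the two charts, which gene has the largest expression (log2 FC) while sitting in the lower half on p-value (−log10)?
KRAS

Chart 2 median p-value (−log10) ≈ 2.5; below-median genes: TP53, KRAS. Among those, KRAS has the highest expression (log2 FC) (≈ -0.5).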